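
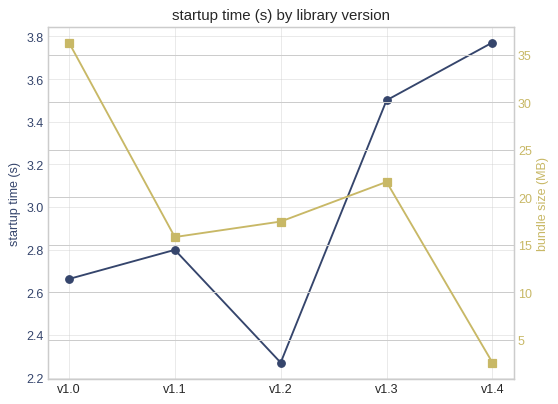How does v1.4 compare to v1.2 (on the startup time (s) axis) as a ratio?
≈ 1.73×

v1.4 ≈ 3.8, v1.2 ≈ 2.2; 3.8/2.2 ≈ 1.73.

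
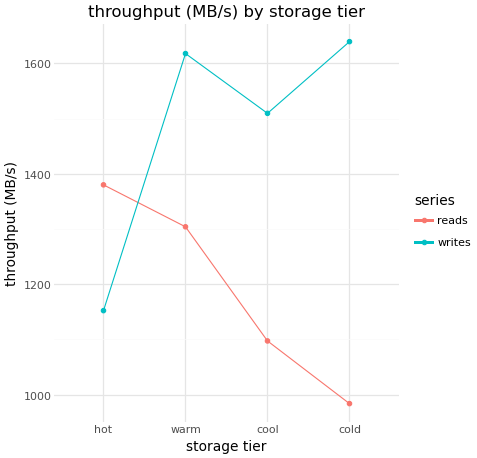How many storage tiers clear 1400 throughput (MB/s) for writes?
Above 1400: warm, cool, cold.

3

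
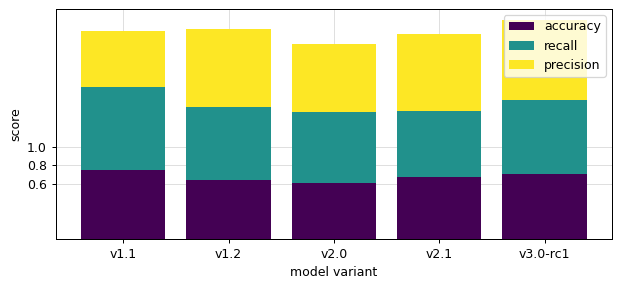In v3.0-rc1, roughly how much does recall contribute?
≈ 0.8

recall top ≈ 1.6, bottom ≈ 0.8; segment ≈ 0.8.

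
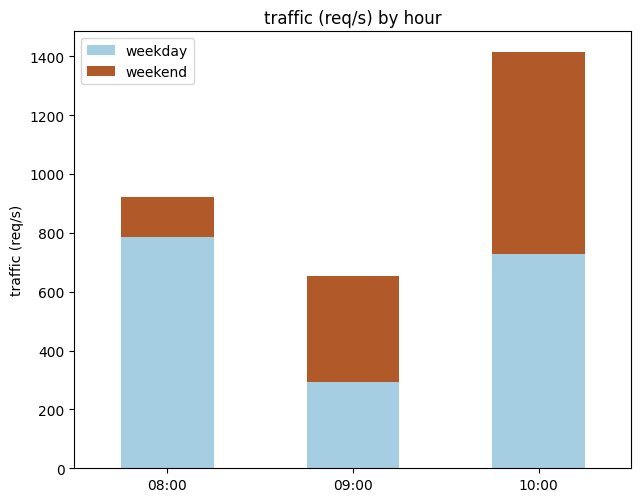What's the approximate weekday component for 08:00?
weekday top ≈ 800, bottom ≈ 0; segment ≈ 800.

≈ 800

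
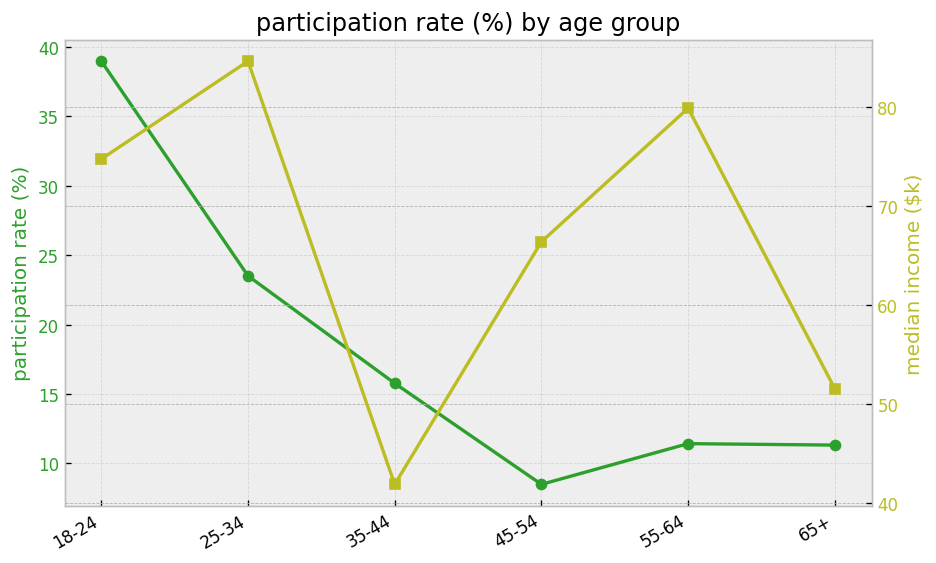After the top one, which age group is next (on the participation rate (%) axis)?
25-34

Top 3 (on the participation rate (%) axis): 18-24 ≈ 40, 25-34 ≈ 25, 35-44 ≈ 15.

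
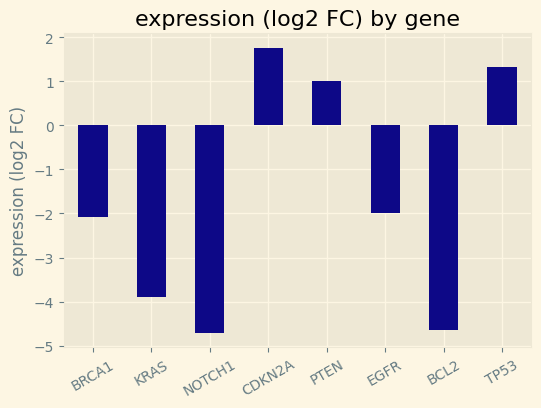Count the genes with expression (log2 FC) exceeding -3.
5

Above -3: BRCA1, CDKN2A, PTEN, EGFR, TP53.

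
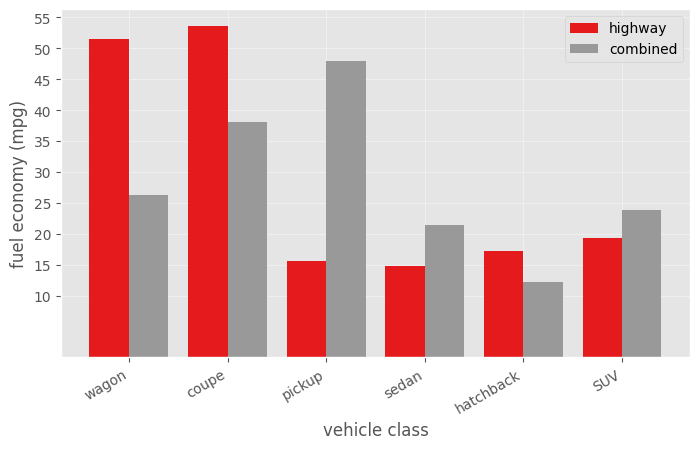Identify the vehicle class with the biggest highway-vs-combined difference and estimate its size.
pickup, ≈ 35 mpg

pickup: highway ≈ 15, combined ≈ 50 → gap ≈ 35. Next-largest (wagon) is only ≈ 25.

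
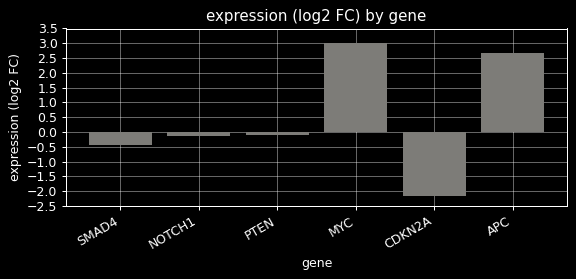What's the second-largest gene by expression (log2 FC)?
Top 3: MYC ≈ 3.0, APC ≈ 2.5, PTEN ≈ 0.0.

APC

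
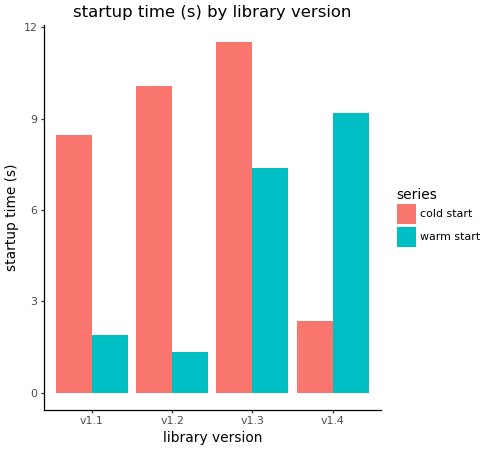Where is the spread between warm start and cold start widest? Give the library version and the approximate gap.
v1.2, ≈ 9 s

v1.2: warm start ≈ 1, cold start ≈ 10 → gap ≈ 9. Next-largest (v1.4) is only ≈ 7.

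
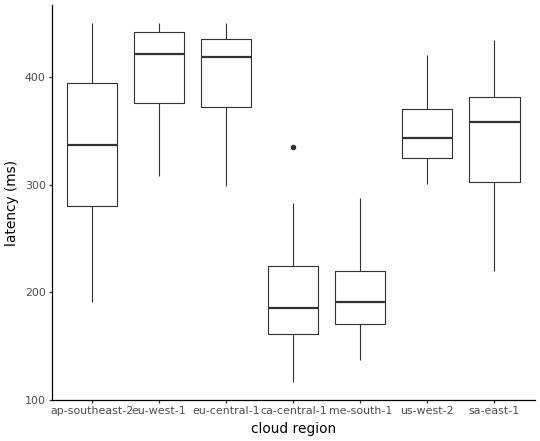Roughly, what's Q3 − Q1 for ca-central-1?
Q3 ≈ 220, Q1 ≈ 160; IQR ≈ 60.

≈ 60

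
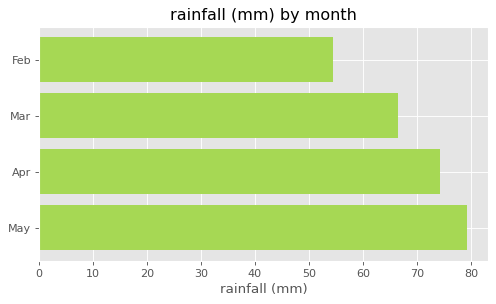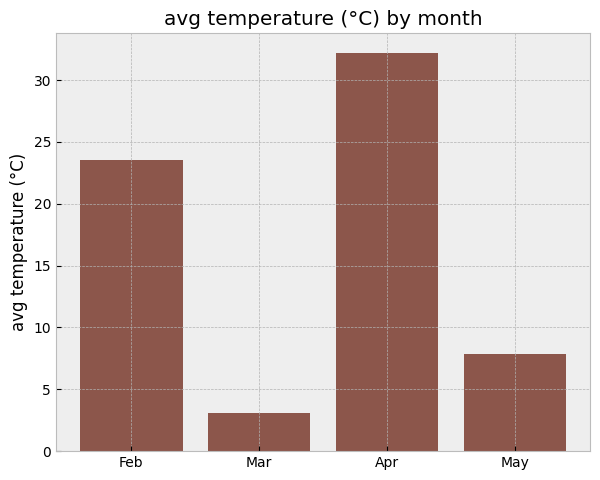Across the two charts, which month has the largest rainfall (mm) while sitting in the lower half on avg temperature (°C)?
May

Chart 2 median avg temperature (°C) ≈ 15; below-median months: Mar, May. Among those, May has the highest rainfall (mm) (≈ 80).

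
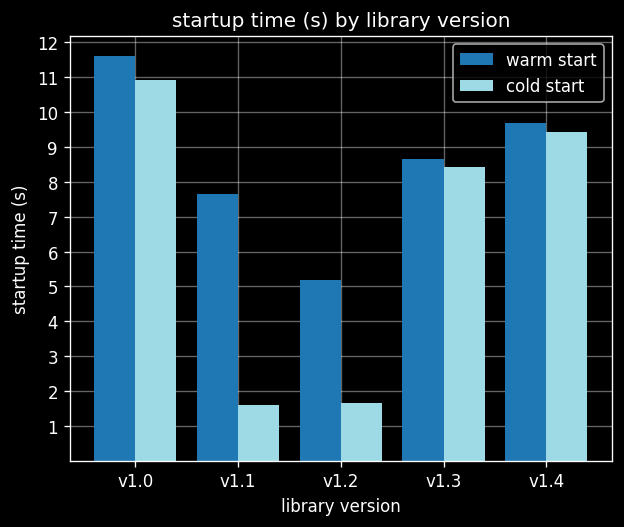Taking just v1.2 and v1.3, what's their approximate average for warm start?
(5 + 9) / 2 ≈ 7.

≈ 7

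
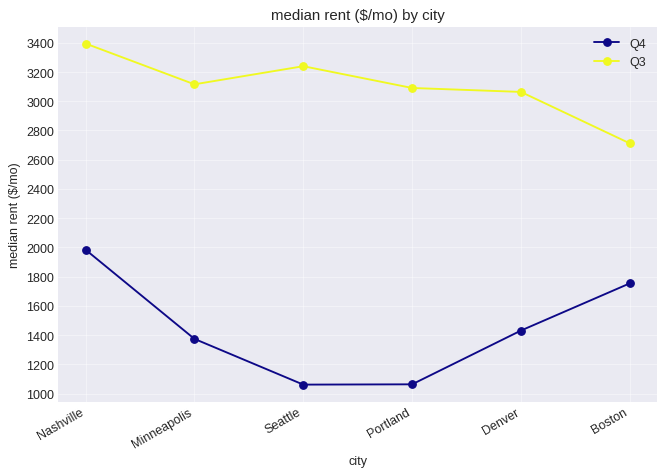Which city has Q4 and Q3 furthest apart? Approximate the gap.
Seattle: Q4 ≈ 1000, Q3 ≈ 3200 → gap ≈ 2200. Next-largest (Portland) is only ≈ 2000.

Seattle, ≈ 2200 $/mo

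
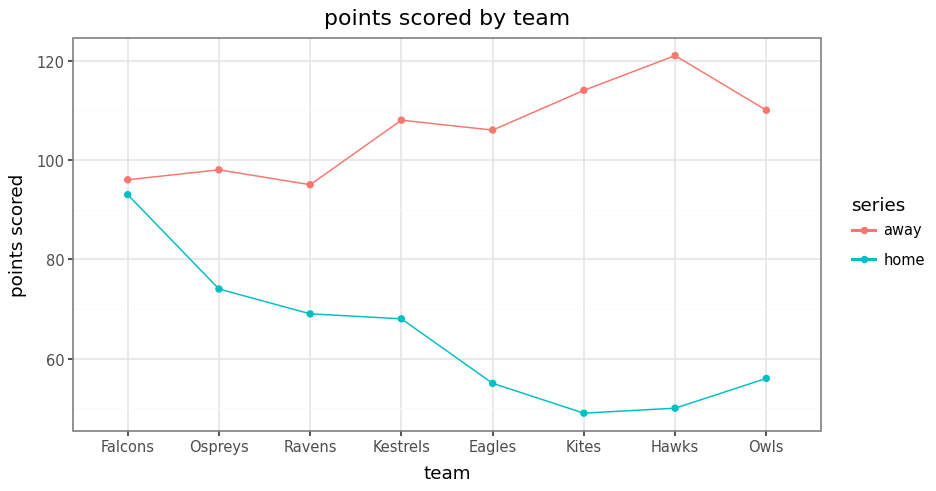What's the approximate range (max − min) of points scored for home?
Max Falcons ≈ 90, min Kites ≈ 50; range ≈ 40.

≈ 40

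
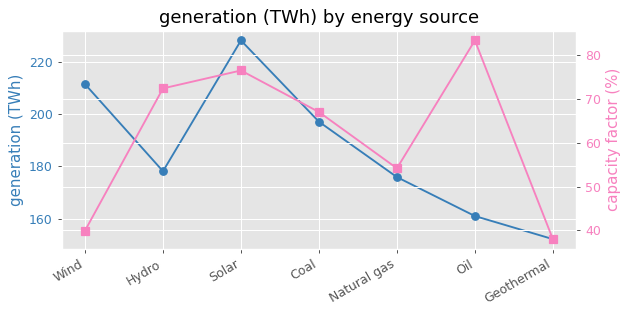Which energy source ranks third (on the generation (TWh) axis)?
Top 4 (on the generation (TWh) axis): Solar ≈ 230, Wind ≈ 210, Coal ≈ 200, Hydro ≈ 180.

Coal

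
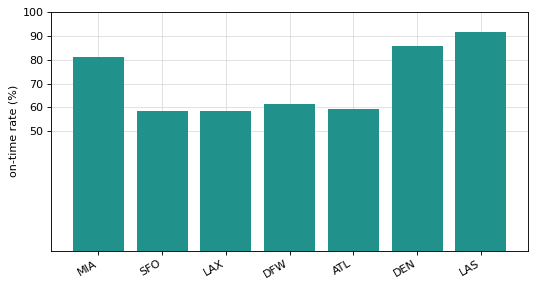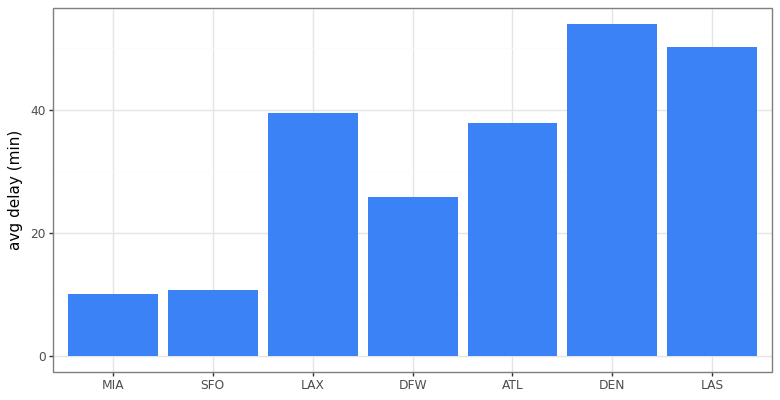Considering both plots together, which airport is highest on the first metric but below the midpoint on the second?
Chart 2 median avg delay (min) ≈ 40; below-median airports: MIA, SFO, DFW. Among those, MIA has the highest on-time rate (%) (≈ 80).

MIA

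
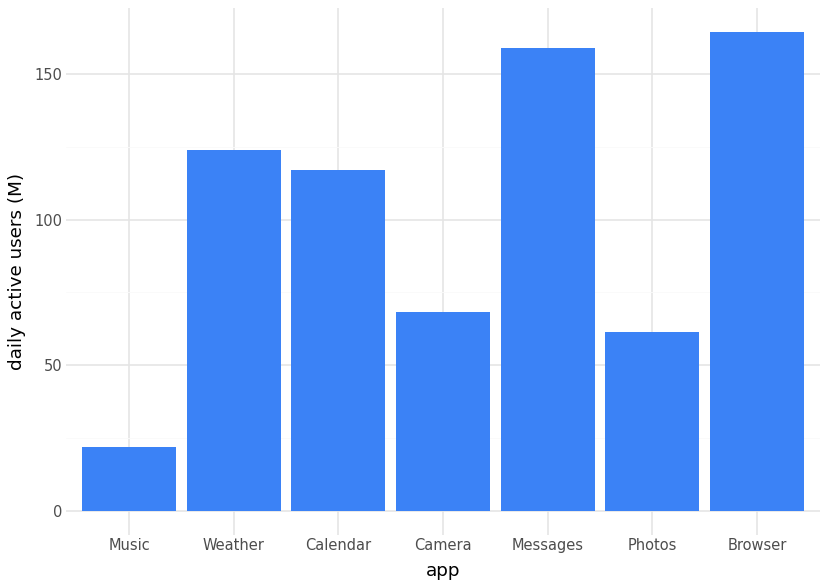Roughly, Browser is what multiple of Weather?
≈ 1.33×

Browser ≈ 160, Weather ≈ 120; 160/120 ≈ 1.33.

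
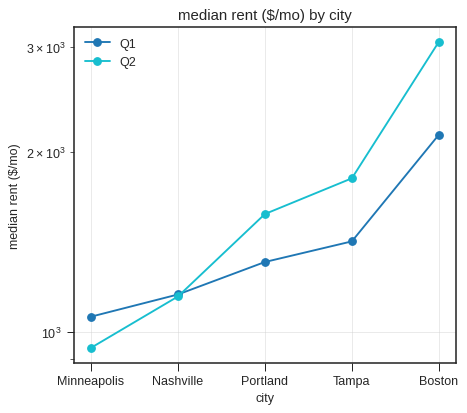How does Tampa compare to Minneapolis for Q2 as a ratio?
Tampa ≈ 1800, Minneapolis ≈ 1000; 1800/1000 ≈ 1.8.

≈ 1.8×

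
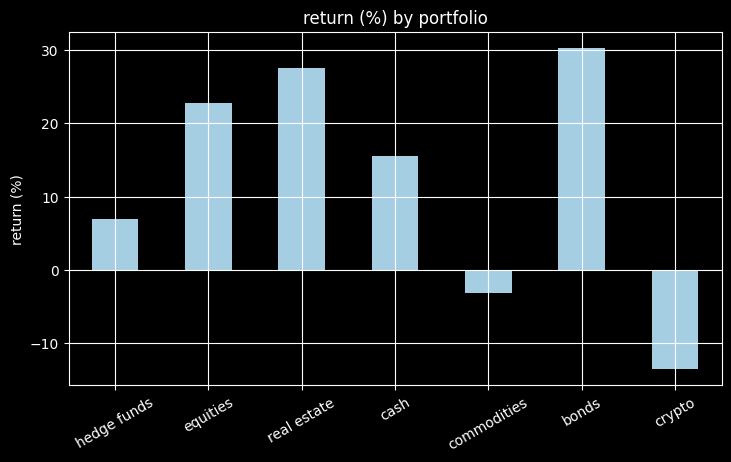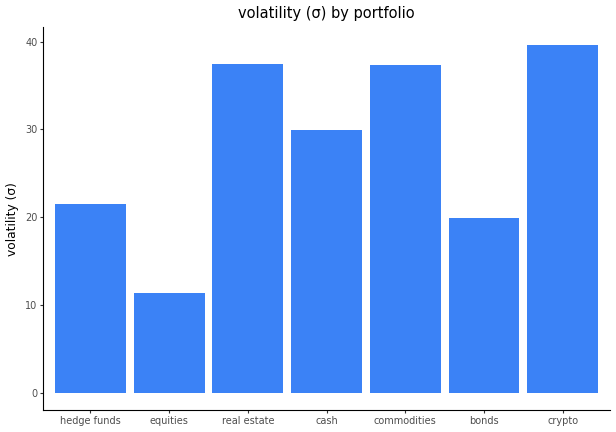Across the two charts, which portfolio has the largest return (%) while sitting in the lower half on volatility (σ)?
bonds

Chart 2 median volatility (σ) ≈ 30; below-median portfolios: hedge funds, equities, bonds. Among those, bonds has the highest return (%) (≈ 30).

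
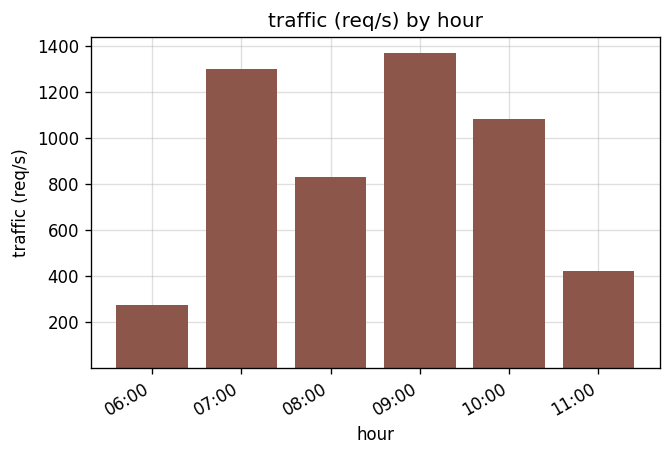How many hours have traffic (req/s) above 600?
4

Above 600: 07:00, 08:00, 09:00, 10:00.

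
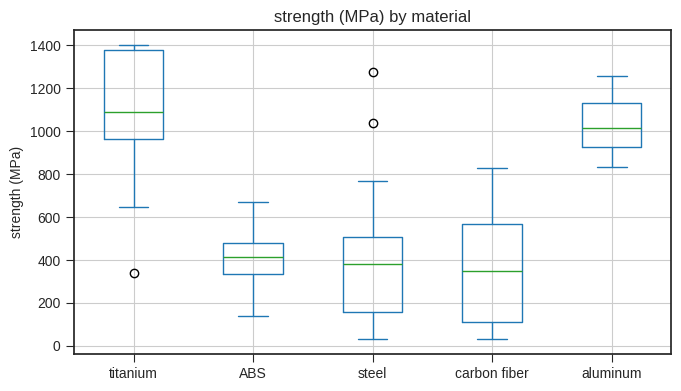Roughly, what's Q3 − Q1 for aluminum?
Q3 ≈ 1100, Q1 ≈ 900; IQR ≈ 200.

≈ 200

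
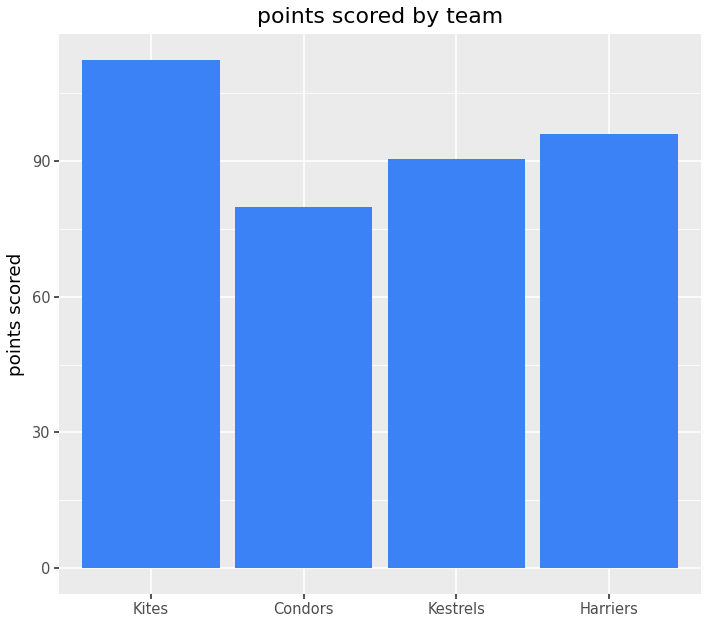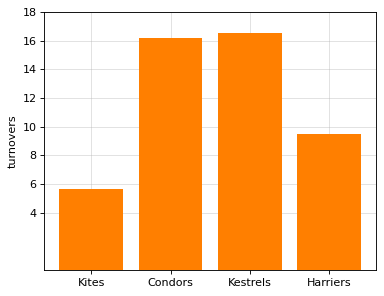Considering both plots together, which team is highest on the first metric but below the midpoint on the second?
Chart 2 median turnovers ≈ 12; below-median teams: Kites, Harriers. Among those, Kites has the highest points scored (≈ 120).

Kites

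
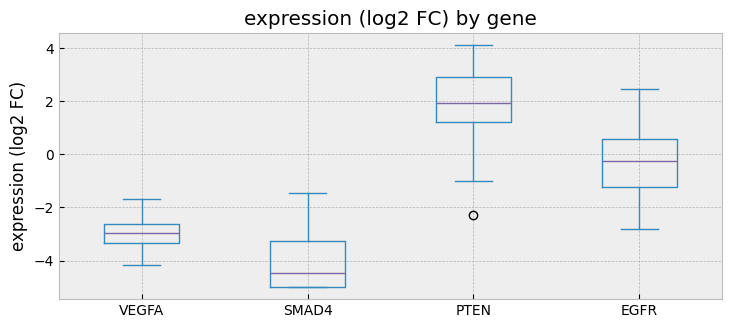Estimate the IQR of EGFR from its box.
Q3 ≈ 0.5, Q1 ≈ -1.0; IQR ≈ 1.5.

≈ 1.5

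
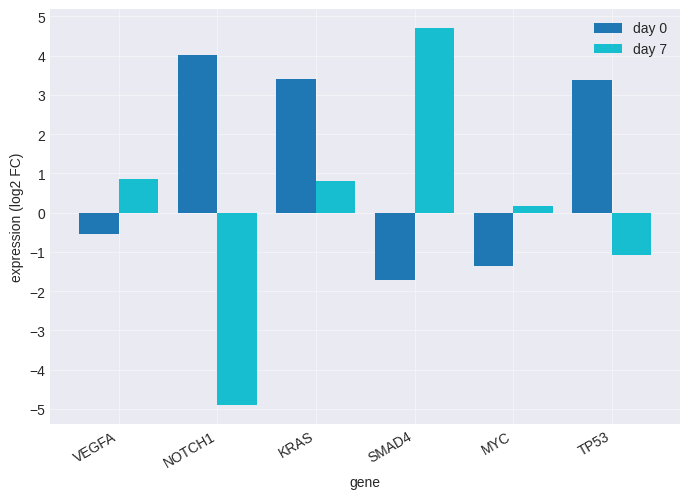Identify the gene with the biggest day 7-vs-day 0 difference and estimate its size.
NOTCH1, ≈ 9 log2 FC

NOTCH1: day 7 ≈ -5, day 0 ≈ 4 → gap ≈ 9. Next-largest (SMAD4) is only ≈ 7.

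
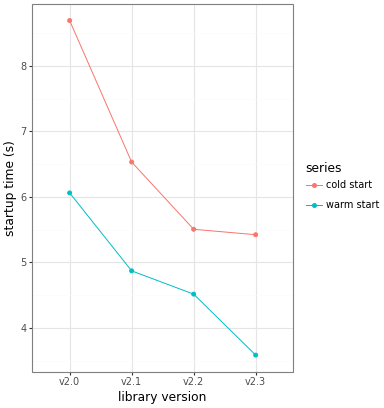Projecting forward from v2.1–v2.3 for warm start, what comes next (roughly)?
Last three: 5.0, 4.5, 3.5 → slope ≈ -0.75/step → next ≈ 2.75.

≈ 2.75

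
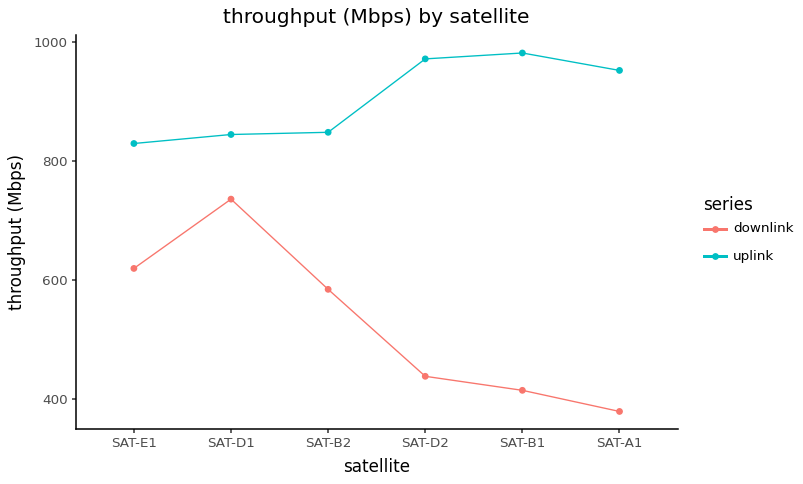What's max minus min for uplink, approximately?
Max SAT-B1 ≈ 1000, min SAT-E1 ≈ 800; range ≈ 200.

≈ 200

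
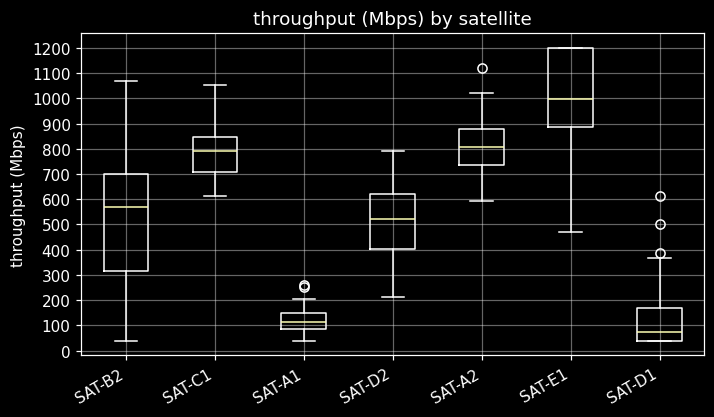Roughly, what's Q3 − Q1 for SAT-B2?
≈ 400

Q3 ≈ 700, Q1 ≈ 300; IQR ≈ 400.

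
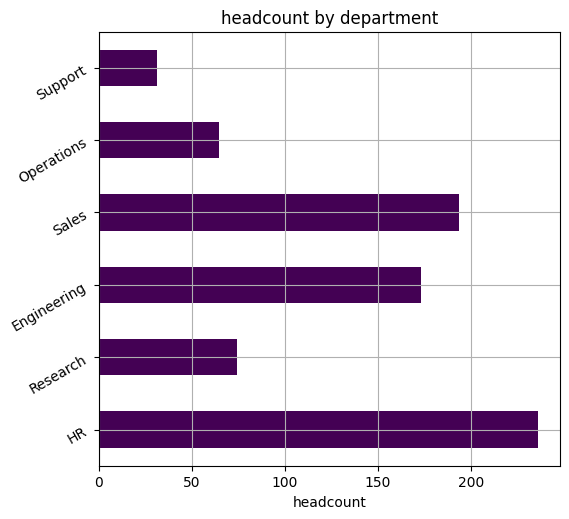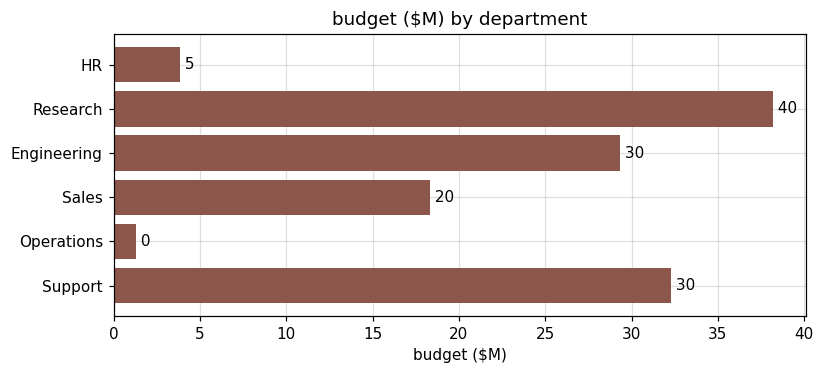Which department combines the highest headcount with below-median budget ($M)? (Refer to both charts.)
HR

Chart 2 median budget ($M) ≈ 25; below-median departments: HR, Sales, Operations. Among those, HR has the highest headcount (≈ 225).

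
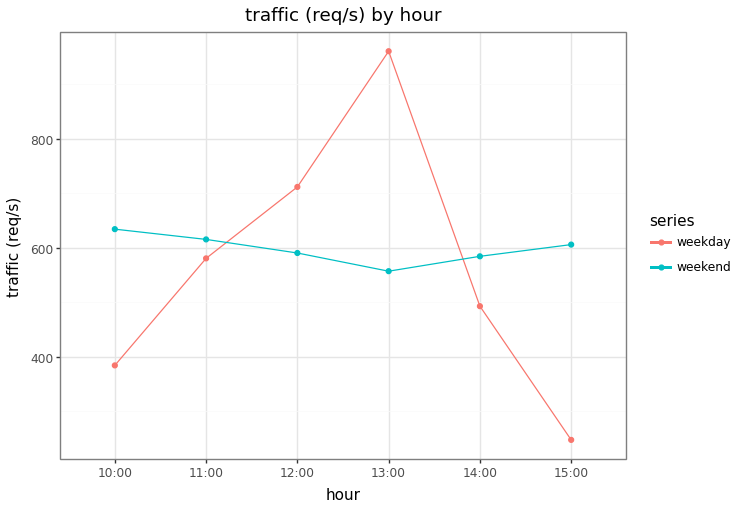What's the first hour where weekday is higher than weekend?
12:00

11:00: weekday ≈ 600 vs weekend ≈ 600 (not yet); 12:00: weekday ≈ 700 vs weekend ≈ 600 (first crossover).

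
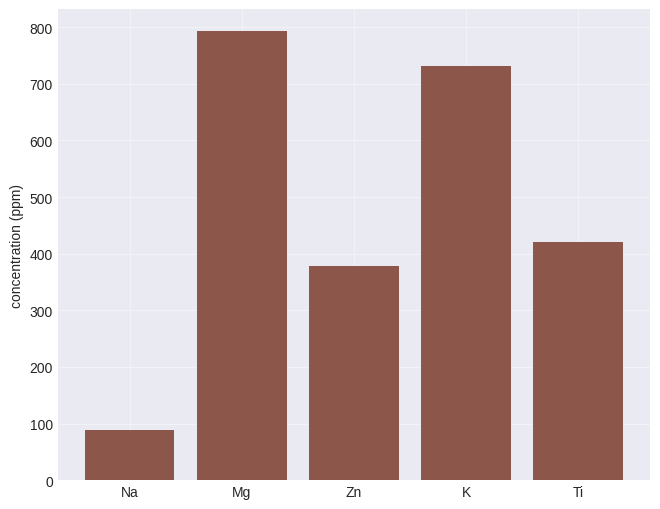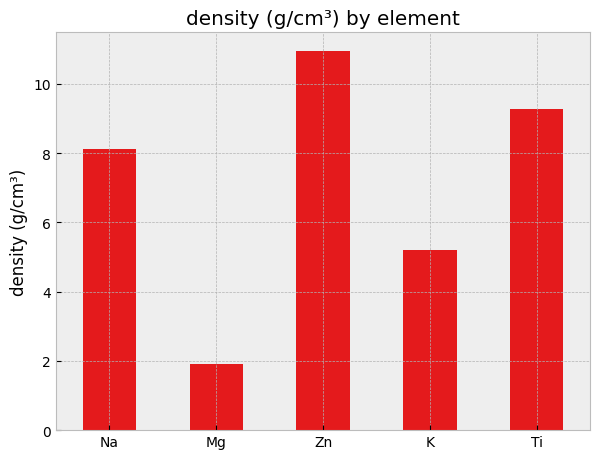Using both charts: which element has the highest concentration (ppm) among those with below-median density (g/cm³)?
Mg

Chart 2 median density (g/cm³) ≈ 8; below-median elements: Mg, K. Among those, Mg has the highest concentration (ppm) (≈ 800).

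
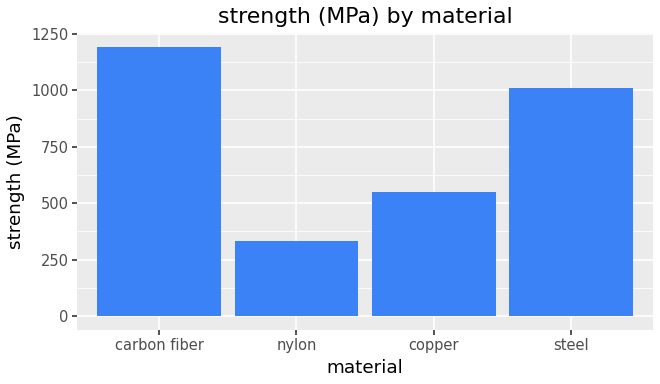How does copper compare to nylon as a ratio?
≈ 1.67×

copper ≈ 500, nylon ≈ 300; 500/300 ≈ 1.67.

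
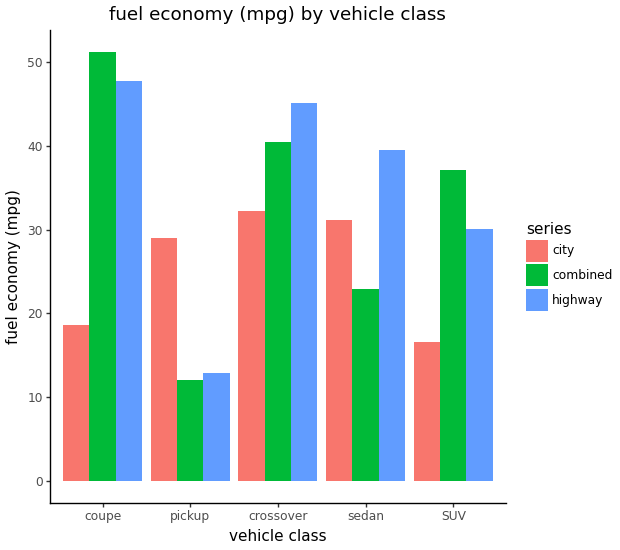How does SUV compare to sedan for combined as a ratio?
SUV ≈ 35, sedan ≈ 25; 35/25 ≈ 1.4.

≈ 1.4×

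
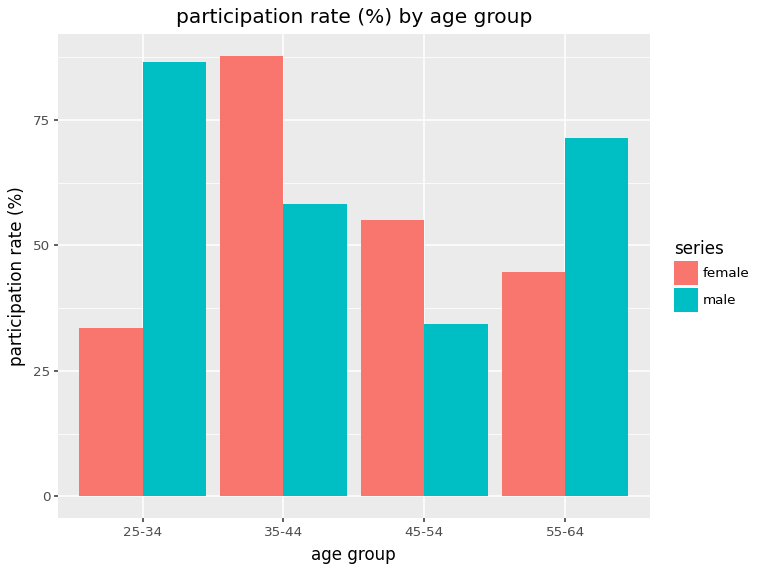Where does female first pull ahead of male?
25-34: female ≈ 30 vs male ≈ 90 (not yet); 35-44: female ≈ 90 vs male ≈ 60 (first crossover).

35-44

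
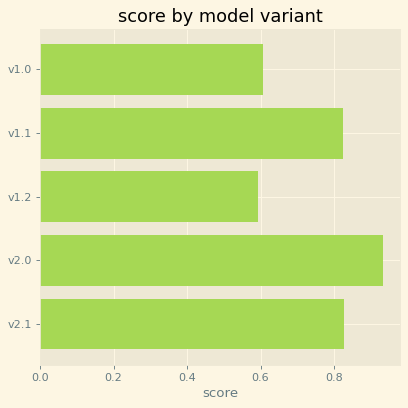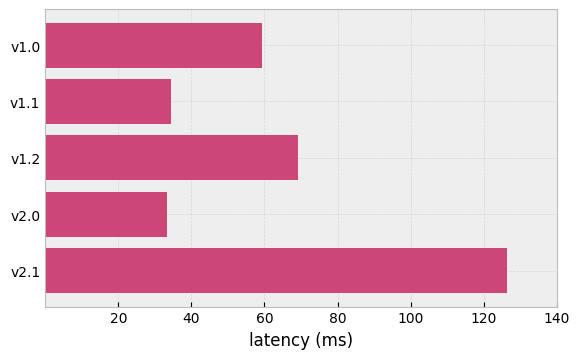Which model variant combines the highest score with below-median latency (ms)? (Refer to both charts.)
v2.0

Chart 2 median latency (ms) ≈ 60; below-median model variants: v1.1, v2.0. Among those, v2.0 has the highest score (≈ 0.9).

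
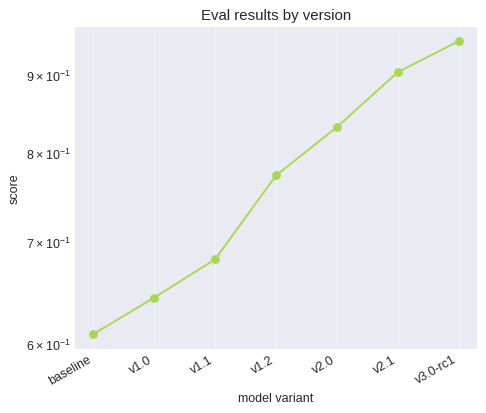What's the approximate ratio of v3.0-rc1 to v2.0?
≈ 1.12×

v3.0-rc1 ≈ 0.95, v2.0 ≈ 0.85; 0.95/0.85 ≈ 1.12.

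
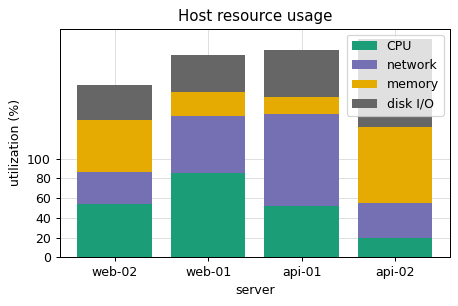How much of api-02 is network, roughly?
network top ≈ 60, bottom ≈ 20; segment ≈ 40.

≈ 40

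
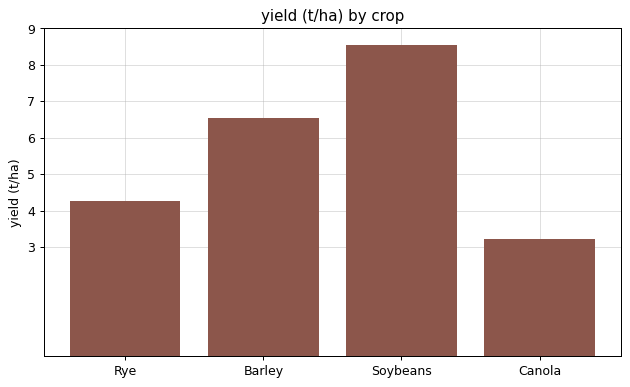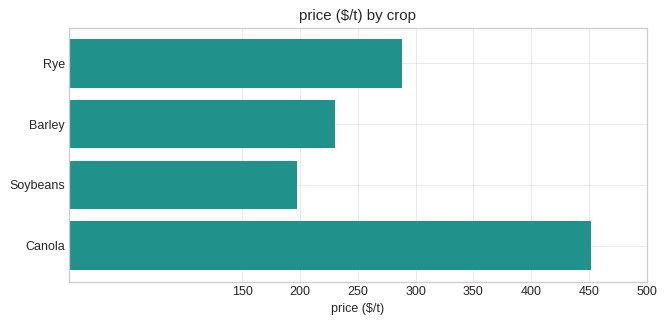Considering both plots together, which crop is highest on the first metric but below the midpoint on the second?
Chart 2 median price ($/t) ≈ 250; below-median crops: Barley, Soybeans. Among those, Soybeans has the highest yield (t/ha) (≈ 9).

Soybeans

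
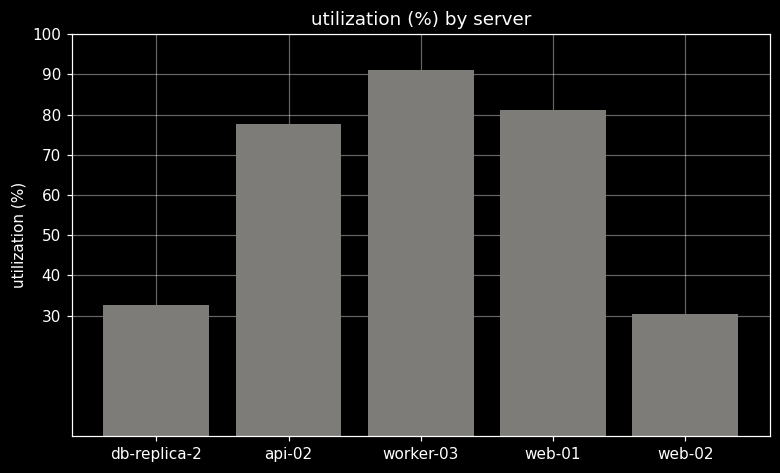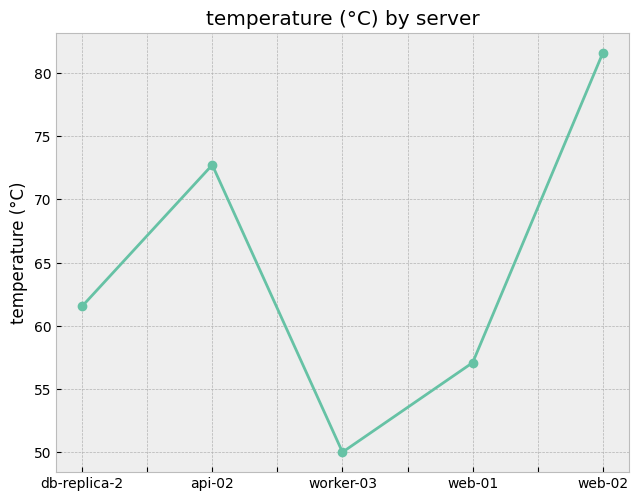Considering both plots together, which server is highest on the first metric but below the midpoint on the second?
worker-03

Chart 2 median temperature (°C) ≈ 60; below-median servers: worker-03, web-01. Among those, worker-03 has the highest utilization (%) (≈ 90).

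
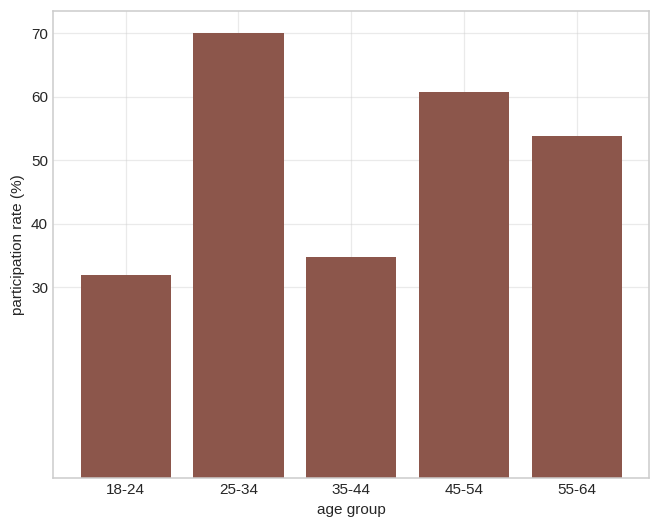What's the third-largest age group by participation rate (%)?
Top 4: 25-34 ≈ 70, 45-54 ≈ 60, 55-64 ≈ 50, 35-44 ≈ 30.

55-64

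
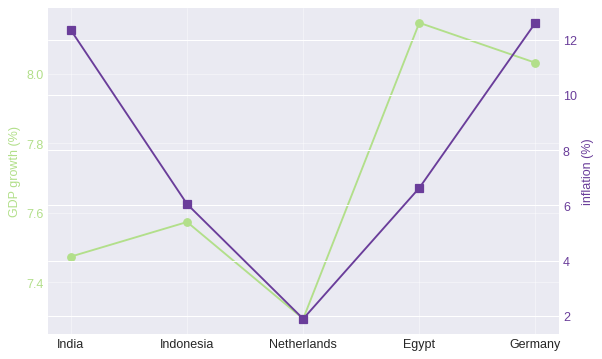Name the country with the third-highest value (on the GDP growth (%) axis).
Top 4 (on the GDP growth (%) axis): Egypt ≈ 8.1, Germany ≈ 8.0, Indonesia ≈ 7.6, India ≈ 7.5.

Indonesia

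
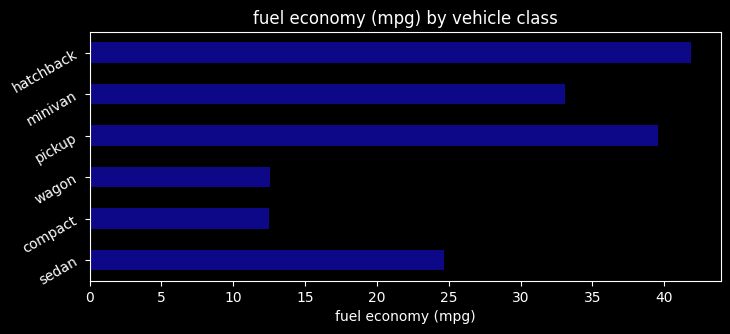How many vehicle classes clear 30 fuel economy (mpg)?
Above 30: pickup, minivan, hatchback.

3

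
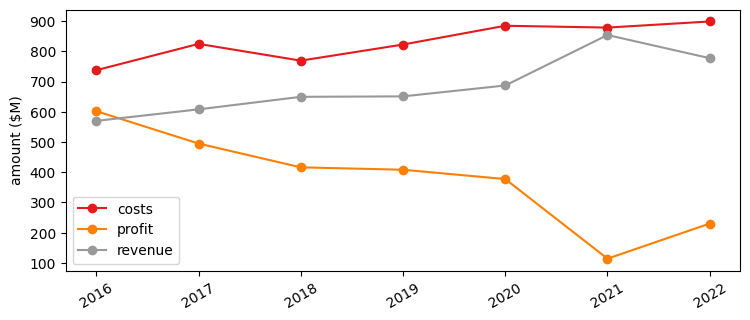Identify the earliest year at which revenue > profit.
2017

2016: revenue ≈ 600 vs profit ≈ 600 (not yet); 2017: revenue ≈ 600 vs profit ≈ 500 (first crossover).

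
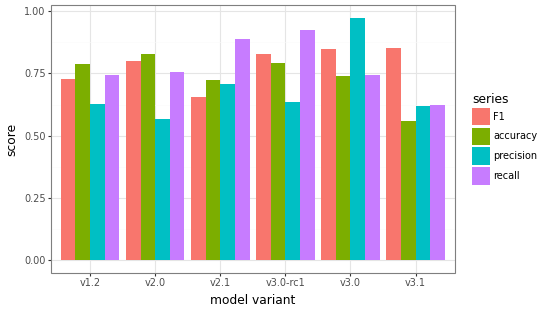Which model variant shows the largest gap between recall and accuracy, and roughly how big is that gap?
v2.1: recall ≈ 0.9, accuracy ≈ 0.7 → gap ≈ 0.2. Next-largest (v3.0-rc1) is only ≈ 0.1.

v2.1, ≈ 0.2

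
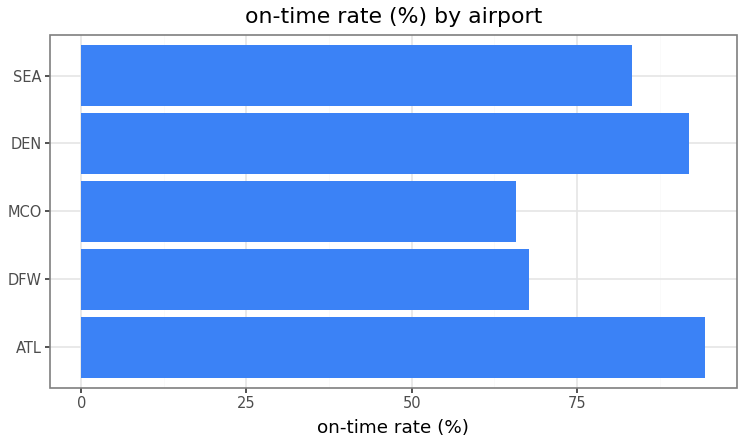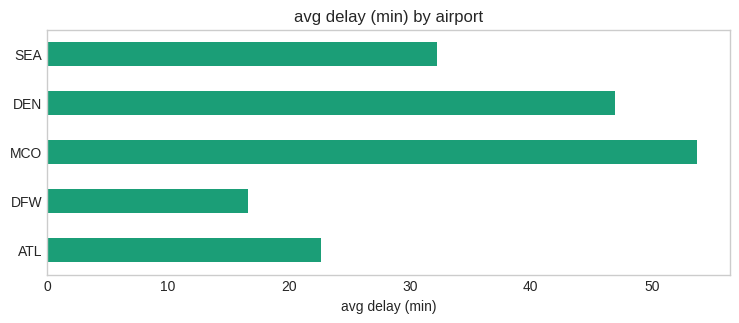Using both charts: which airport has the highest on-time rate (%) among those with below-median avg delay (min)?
Chart 2 median avg delay (min) ≈ 30; below-median airports: ATL, DFW. Among those, ATL has the highest on-time rate (%) (≈ 90).

ATL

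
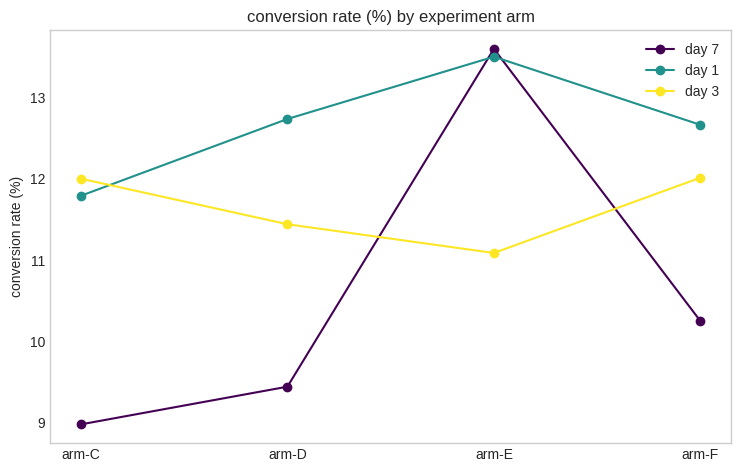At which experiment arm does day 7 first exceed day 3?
arm-E

arm-D: day 7 ≈ 9.5 vs day 3 ≈ 11.5 (not yet); arm-E: day 7 ≈ 13.5 vs day 3 ≈ 11.0 (first crossover).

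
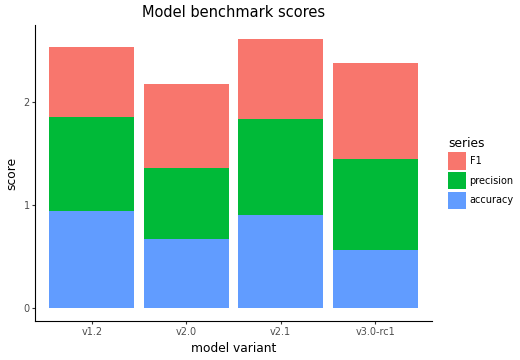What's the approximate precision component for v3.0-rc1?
≈ 1.0

precision top ≈ 1.5, bottom ≈ 0.5; segment ≈ 1.0.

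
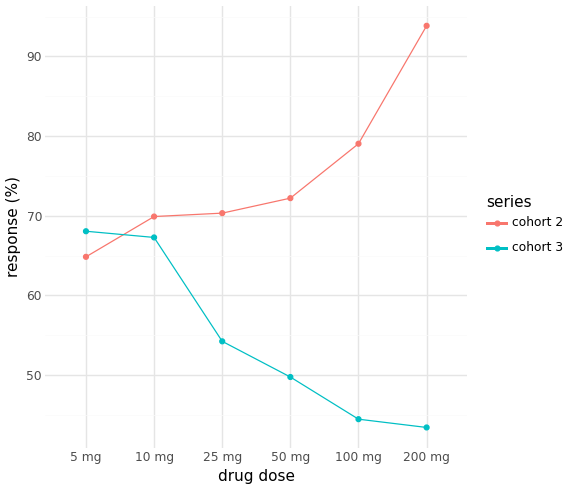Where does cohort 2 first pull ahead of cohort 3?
5 mg: cohort 2 ≈ 65 vs cohort 3 ≈ 70 (not yet); 10 mg: cohort 2 ≈ 70 vs cohort 3 ≈ 65 (first crossover).

10 mg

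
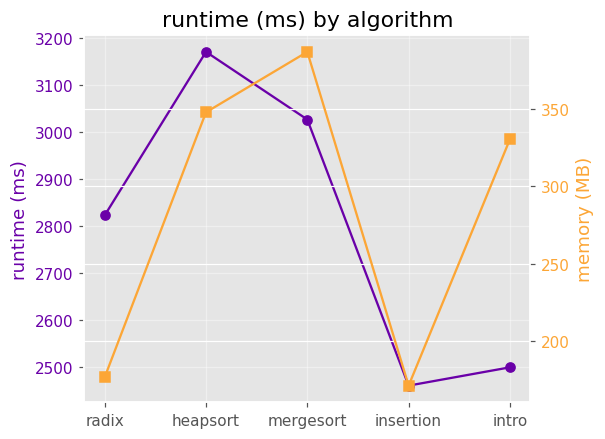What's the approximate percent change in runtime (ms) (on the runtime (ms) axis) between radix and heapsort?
radix ≈ 2800, heapsort ≈ 3200; (3200 − 2800) / 2800 ≈ +14.3%.

≈ +14.3%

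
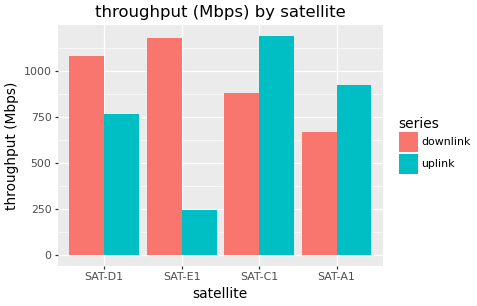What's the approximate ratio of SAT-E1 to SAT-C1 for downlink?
≈ 1.33×

SAT-E1 ≈ 1200, SAT-C1 ≈ 900; 1200/900 ≈ 1.33.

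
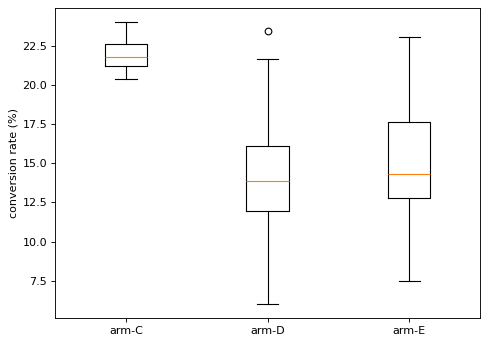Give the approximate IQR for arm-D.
Q3 ≈ 16, Q1 ≈ 12; IQR ≈ 4.

≈ 4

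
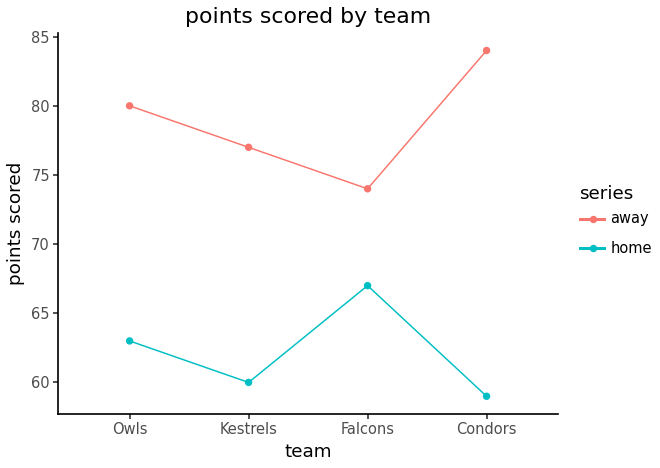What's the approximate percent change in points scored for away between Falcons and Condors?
≈ +13.3%

Falcons ≈ 75, Condors ≈ 85; (85 − 75) / 75 ≈ +13.3%.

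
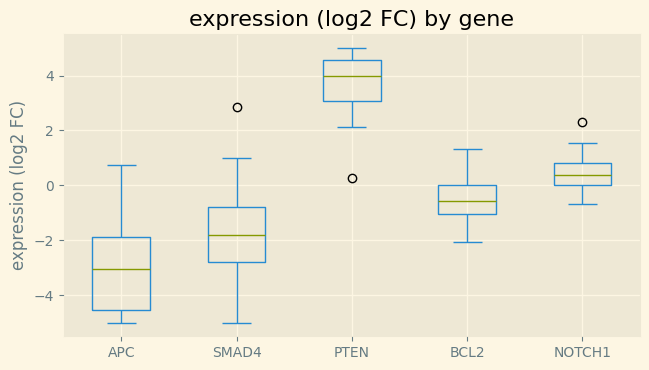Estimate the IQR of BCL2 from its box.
Q3 ≈ 0, Q1 ≈ -1; IQR ≈ 1.

≈ 1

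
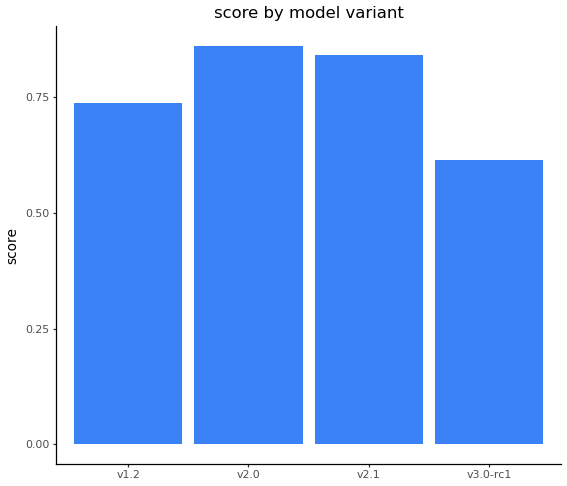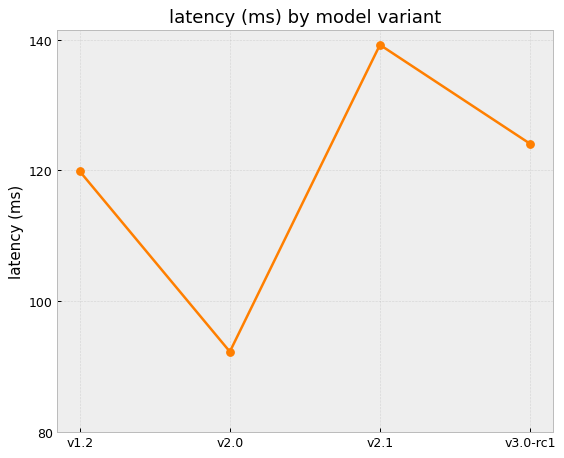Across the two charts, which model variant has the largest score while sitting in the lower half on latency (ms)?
Chart 2 median latency (ms) ≈ 120; below-median model variants: v1.2, v2.0. Among those, v2.0 has the highest score (≈ 0.9).

v2.0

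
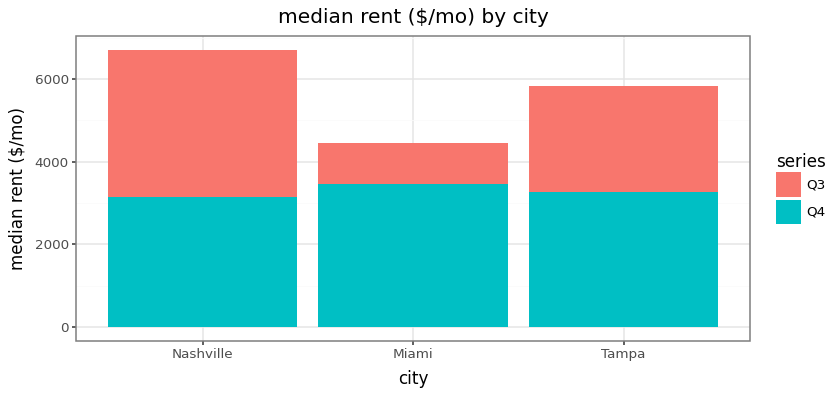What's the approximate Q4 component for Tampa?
≈ 3000

Q4 top ≈ 3000, bottom ≈ 0; segment ≈ 3000.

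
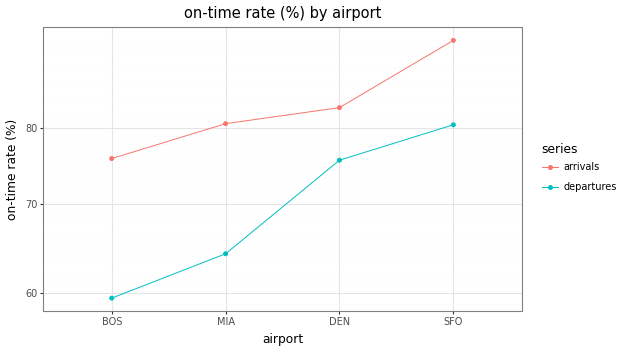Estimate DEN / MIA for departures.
≈ 1.15×

DEN ≈ 75, MIA ≈ 65; 75/65 ≈ 1.15.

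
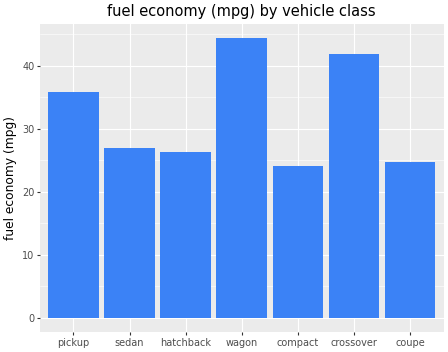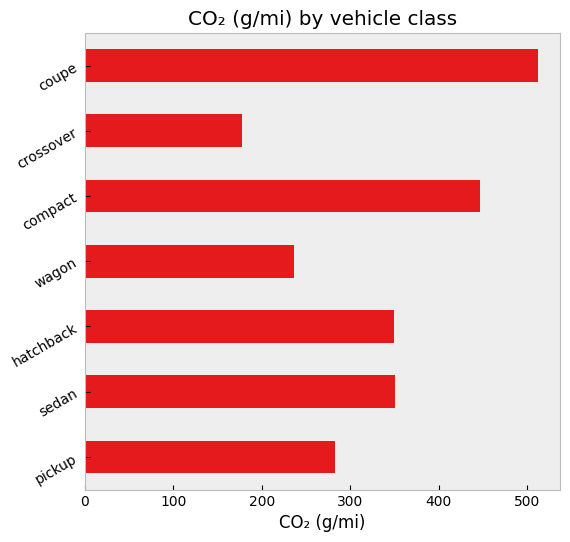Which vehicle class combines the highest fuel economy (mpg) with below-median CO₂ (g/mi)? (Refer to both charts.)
Chart 2 median CO₂ (g/mi) ≈ 350; below-median vehicle classes: pickup, wagon, crossover. Among those, wagon has the highest fuel economy (mpg) (≈ 45).

wagon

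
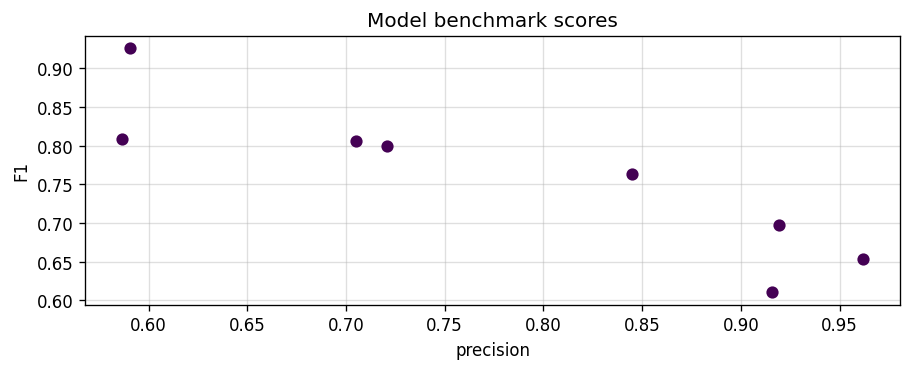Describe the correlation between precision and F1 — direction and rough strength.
Points are negatively correlated; strong (|r| ≈ 0.9).

negative, strong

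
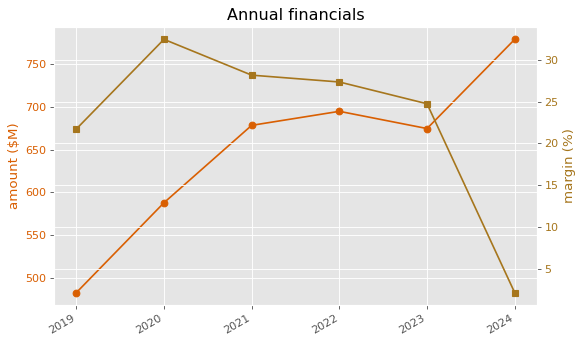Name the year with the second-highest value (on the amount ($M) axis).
2022

Top 3 (on the amount ($M) axis): 2024 ≈ 775, 2022 ≈ 700, 2021 ≈ 675.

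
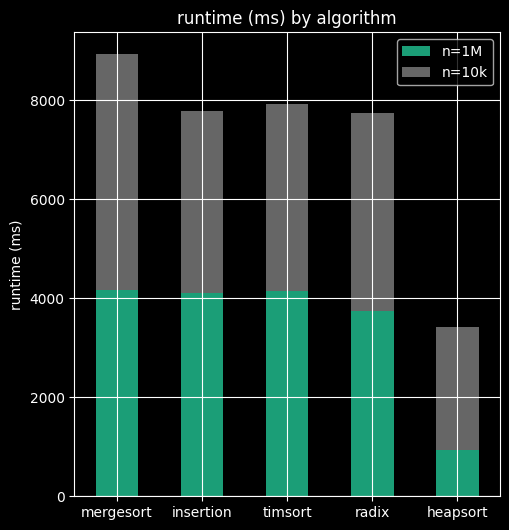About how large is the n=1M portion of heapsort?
n=1M top ≈ 1000, bottom ≈ 0; segment ≈ 1000.

≈ 1000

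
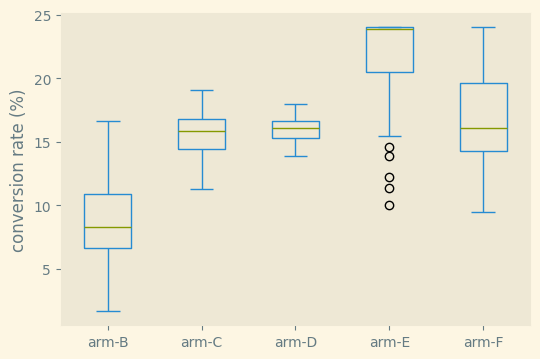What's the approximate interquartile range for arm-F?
Q3 ≈ 20, Q1 ≈ 14; IQR ≈ 6.

≈ 6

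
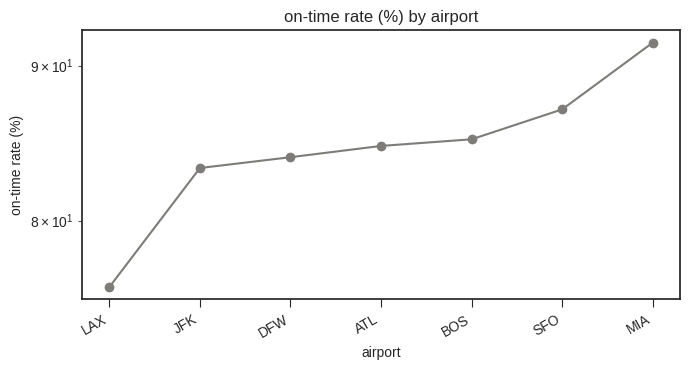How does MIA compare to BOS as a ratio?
MIA ≈ 92, BOS ≈ 86; 92/86 ≈ 1.07.

≈ 1.07×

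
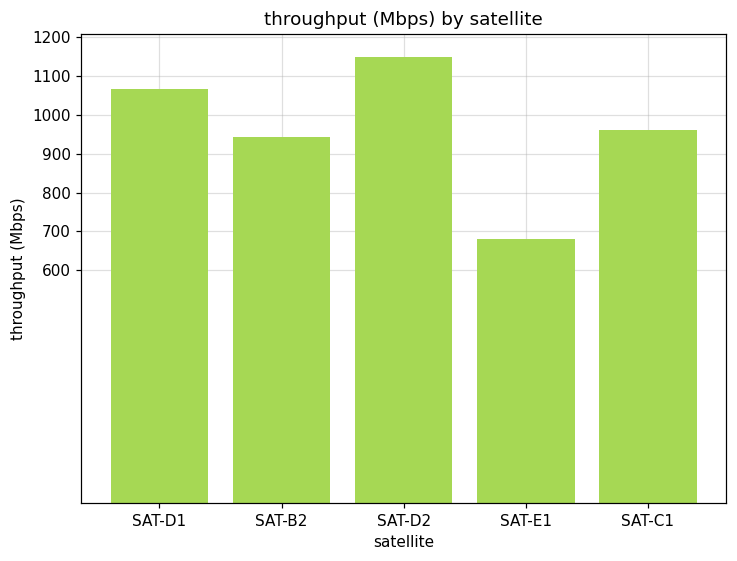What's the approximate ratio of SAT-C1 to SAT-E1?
SAT-C1 ≈ 1000, SAT-E1 ≈ 700; 1000/700 ≈ 1.43.

≈ 1.43×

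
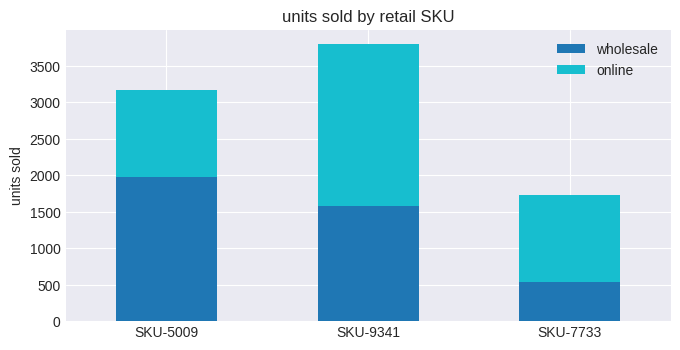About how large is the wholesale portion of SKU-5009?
wholesale top ≈ 2000, bottom ≈ 0; segment ≈ 2000.

≈ 2000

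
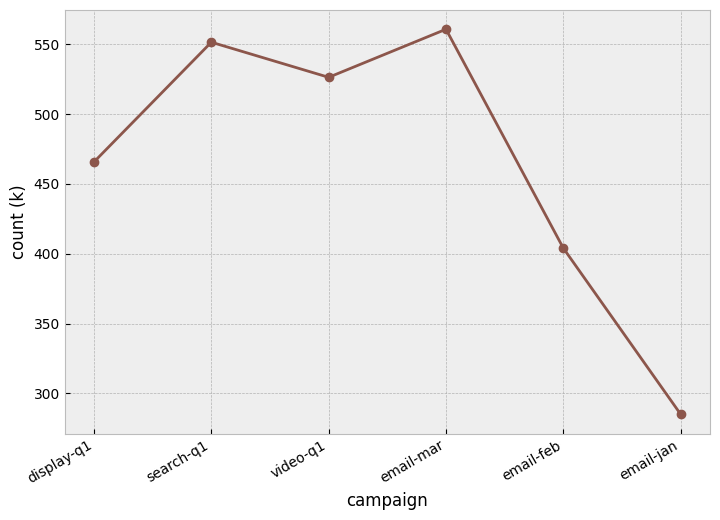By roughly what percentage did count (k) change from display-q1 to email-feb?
≈ -15.8%

display-q1 ≈ 475, email-feb ≈ 400; (400 − 475) / 475 ≈ -15.8%.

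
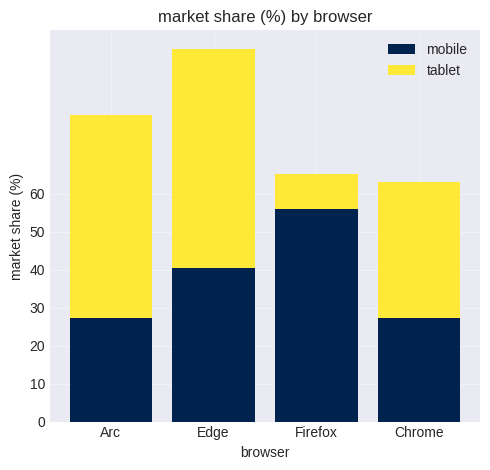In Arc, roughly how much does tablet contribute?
≈ 50

tablet top ≈ 80, bottom ≈ 30; segment ≈ 50.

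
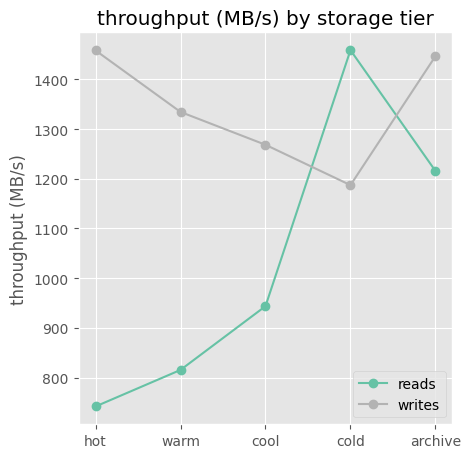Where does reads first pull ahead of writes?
cold

cool: reads ≈ 900 vs writes ≈ 1300 (not yet); cold: reads ≈ 1500 vs writes ≈ 1200 (first crossover).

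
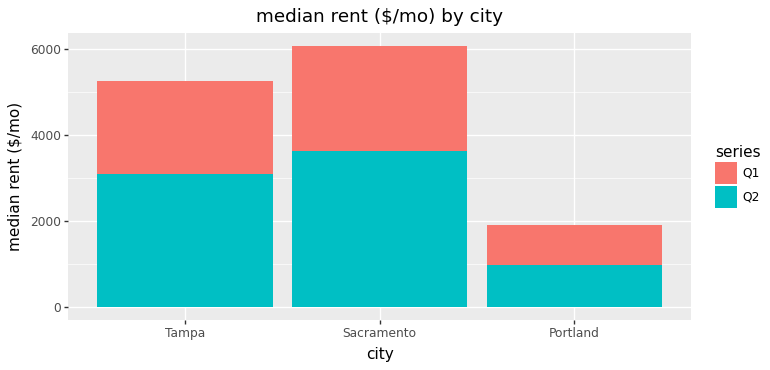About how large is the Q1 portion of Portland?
≈ 1000

Q1 top ≈ 2000, bottom ≈ 1000; segment ≈ 1000.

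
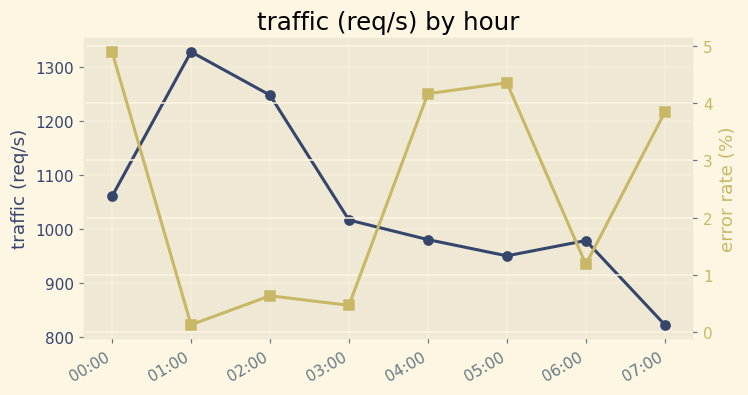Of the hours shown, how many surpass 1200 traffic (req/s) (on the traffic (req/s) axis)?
2

Above 1200: 01:00, 02:00.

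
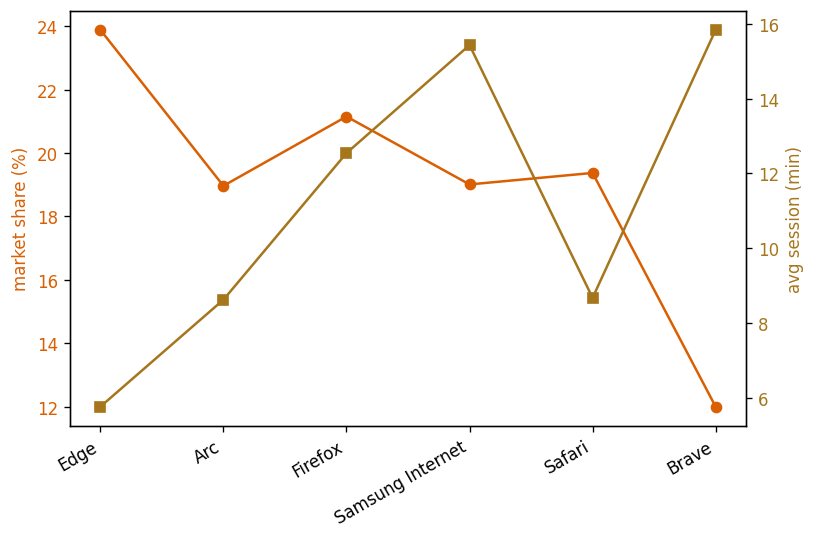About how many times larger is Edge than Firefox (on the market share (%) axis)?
Edge ≈ 24, Firefox ≈ 21; 24/21 ≈ 1.14.

≈ 1.14×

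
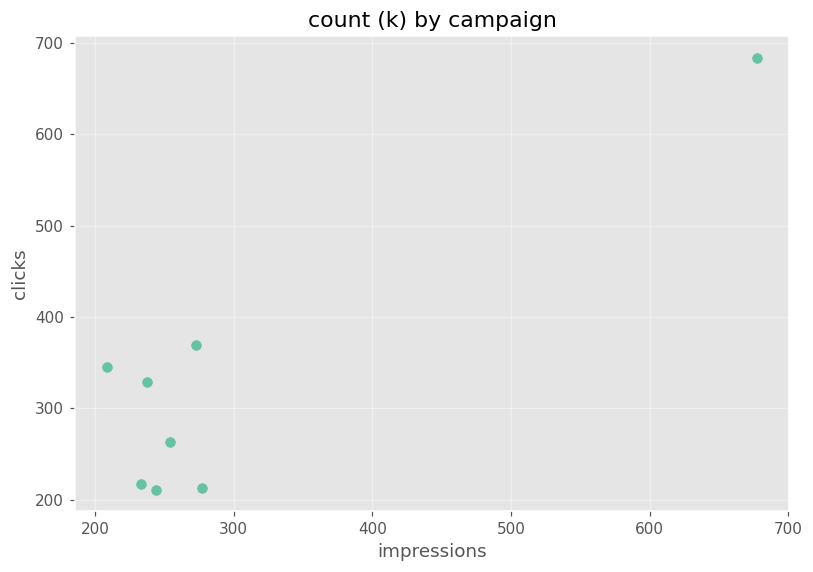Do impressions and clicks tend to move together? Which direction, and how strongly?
Points are positively correlated; strong (|r| ≈ 0.9).

positive, strong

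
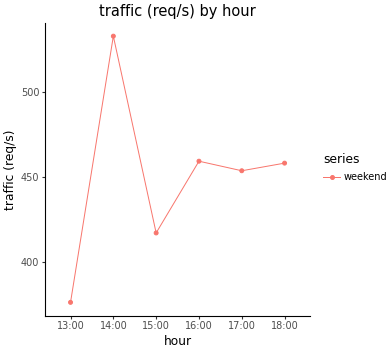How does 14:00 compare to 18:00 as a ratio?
14:00 ≈ 540, 18:00 ≈ 460; 540/460 ≈ 1.17.

≈ 1.17×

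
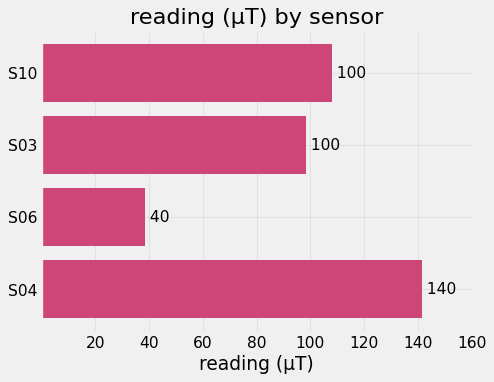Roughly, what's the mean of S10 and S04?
≈ 120

(100 + 140) / 2 ≈ 120.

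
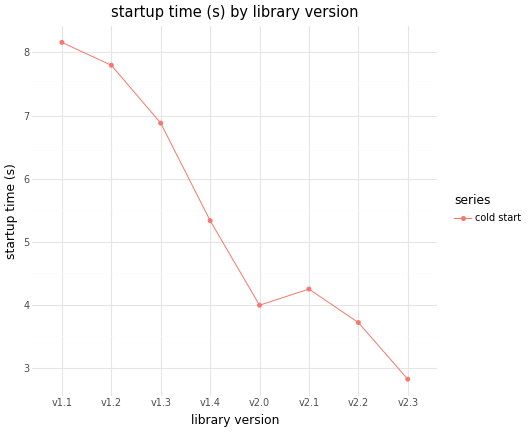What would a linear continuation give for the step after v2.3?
Last three: 4.0, 3.5, 3.0 → slope ≈ -0.5/step → next ≈ 2.5.

≈ 2.5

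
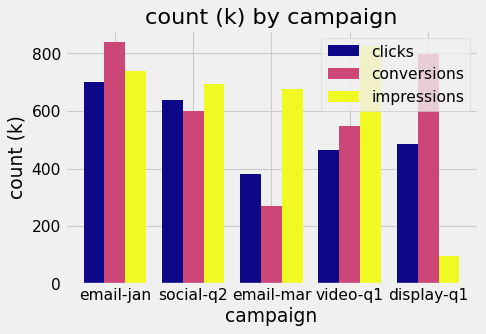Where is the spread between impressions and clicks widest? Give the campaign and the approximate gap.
display-q1: impressions ≈ 100, clicks ≈ 500 → gap ≈ 400. Next-largest (video-q1) is only ≈ 300.

display-q1, ≈ 400 k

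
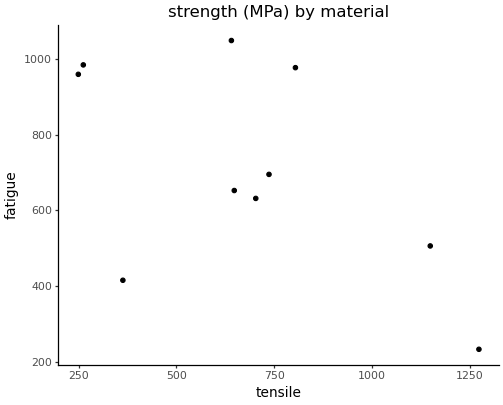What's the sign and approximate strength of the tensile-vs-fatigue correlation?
negative, moderate

Points are negatively correlated; moderate (|r| ≈ 0.6).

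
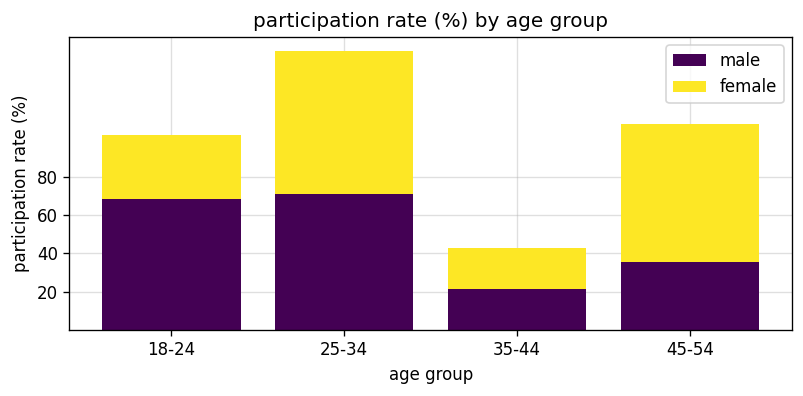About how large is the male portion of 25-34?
male top ≈ 80, bottom ≈ 0; segment ≈ 80.

≈ 80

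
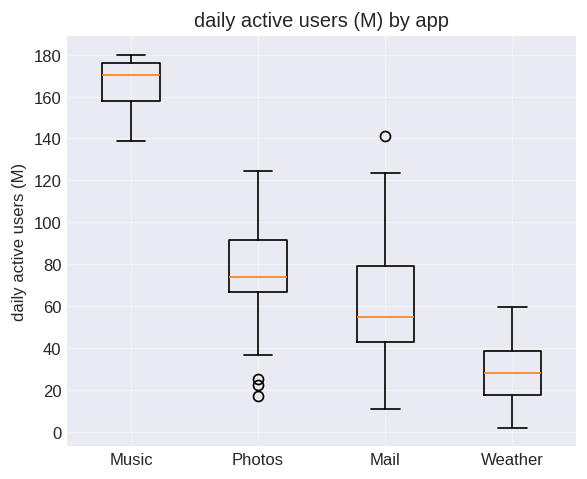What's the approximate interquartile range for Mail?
≈ 40

Q3 ≈ 80, Q1 ≈ 40; IQR ≈ 40.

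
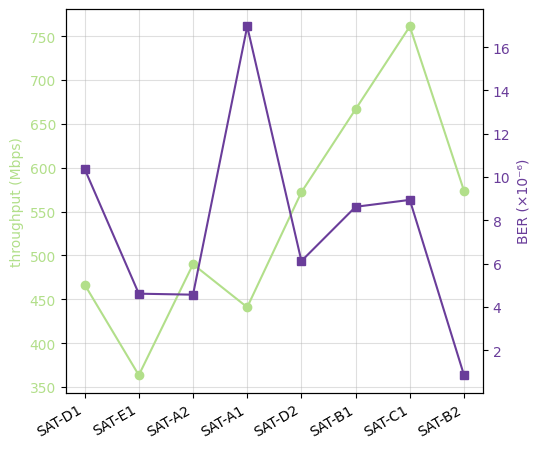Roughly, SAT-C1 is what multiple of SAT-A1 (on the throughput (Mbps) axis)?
SAT-C1 ≈ 750, SAT-A1 ≈ 450; 750/450 ≈ 1.67.

≈ 1.67×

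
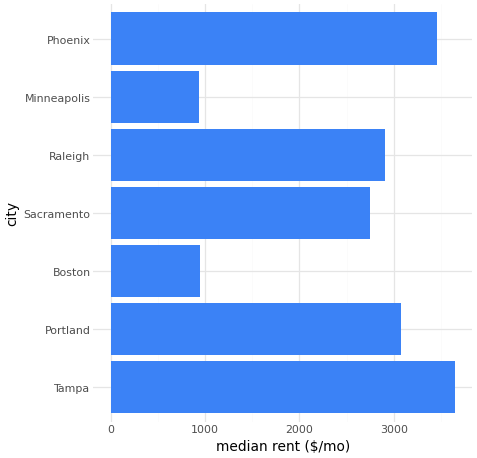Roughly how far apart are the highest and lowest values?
Max Tampa ≈ 3500, min Minneapolis ≈ 1000; range ≈ 2500.

≈ 2500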